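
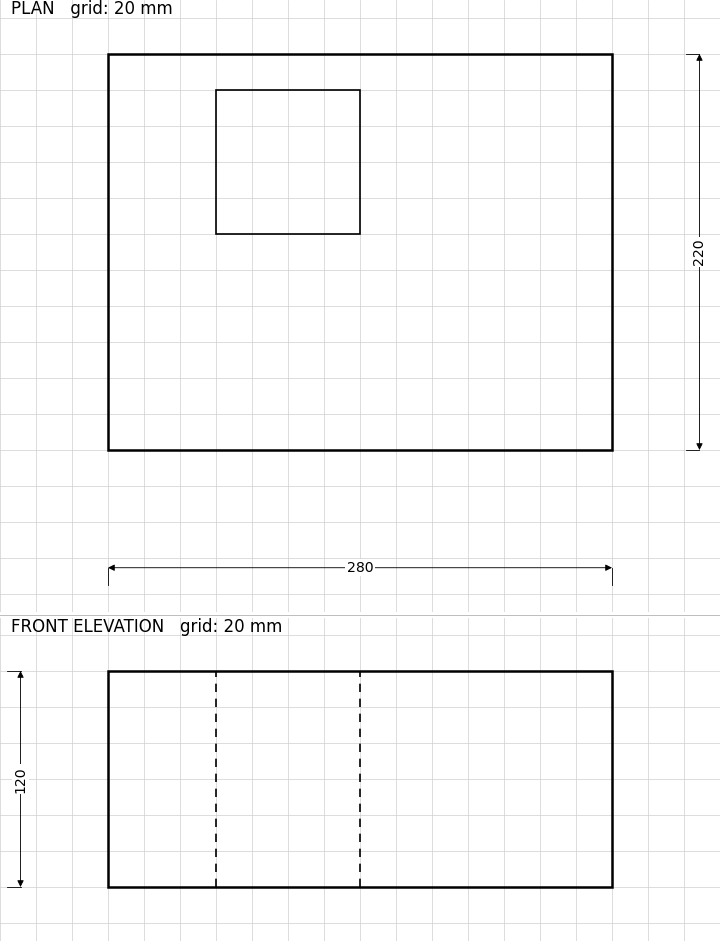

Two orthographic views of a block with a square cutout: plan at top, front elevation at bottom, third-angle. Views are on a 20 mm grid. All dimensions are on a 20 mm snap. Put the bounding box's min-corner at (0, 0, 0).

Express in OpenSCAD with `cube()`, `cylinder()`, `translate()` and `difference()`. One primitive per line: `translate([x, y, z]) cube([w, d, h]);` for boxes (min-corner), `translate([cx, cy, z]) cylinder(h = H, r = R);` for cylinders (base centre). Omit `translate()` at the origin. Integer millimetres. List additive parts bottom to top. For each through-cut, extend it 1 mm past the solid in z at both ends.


difference() {
  cube([280, 220, 120]);
  translate([60, 120, -1]) cube([80, 80, 122]);
}


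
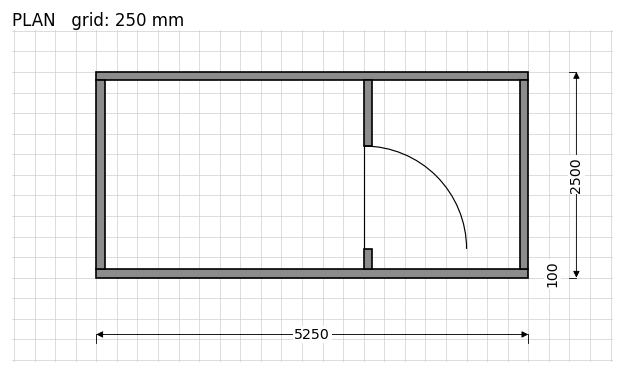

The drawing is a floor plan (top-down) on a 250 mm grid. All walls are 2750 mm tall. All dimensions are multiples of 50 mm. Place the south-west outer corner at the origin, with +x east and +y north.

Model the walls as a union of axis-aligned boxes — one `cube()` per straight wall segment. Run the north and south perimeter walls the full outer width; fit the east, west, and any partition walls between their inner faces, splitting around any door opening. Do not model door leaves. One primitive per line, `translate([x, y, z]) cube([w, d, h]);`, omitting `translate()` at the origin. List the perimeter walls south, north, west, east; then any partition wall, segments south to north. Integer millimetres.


cube([5250, 100, 2750]);
translate([0, 2400, 0]) cube([5250, 100, 2750]);
translate([0, 100, 0]) cube([100, 2300, 2750]);
translate([5150, 100, 0]) cube([100, 2300, 2750]);
translate([3250, 100, 0]) cube([100, 250, 2750]);
translate([3250, 1600, 0]) cube([100, 800, 2750]);


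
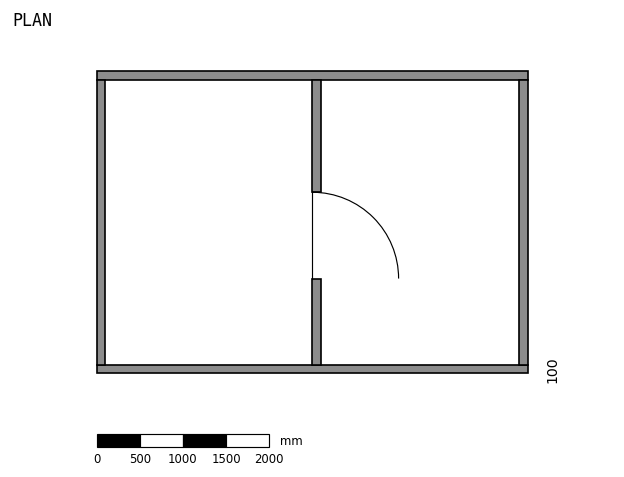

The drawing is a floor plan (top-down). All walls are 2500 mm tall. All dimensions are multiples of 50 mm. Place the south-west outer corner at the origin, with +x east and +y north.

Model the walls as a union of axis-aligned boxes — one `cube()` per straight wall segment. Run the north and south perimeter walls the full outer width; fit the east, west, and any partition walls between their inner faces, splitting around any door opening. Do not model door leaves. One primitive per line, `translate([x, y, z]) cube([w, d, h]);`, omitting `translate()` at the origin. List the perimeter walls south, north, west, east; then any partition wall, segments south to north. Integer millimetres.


cube([5000, 100, 2500]);
translate([0, 3400, 0]) cube([5000, 100, 2500]);
translate([0, 100, 0]) cube([100, 3300, 2500]);
translate([4900, 100, 0]) cube([100, 3300, 2500]);
translate([2500, 100, 0]) cube([100, 1000, 2500]);
translate([2500, 2100, 0]) cube([100, 1300, 2500]);


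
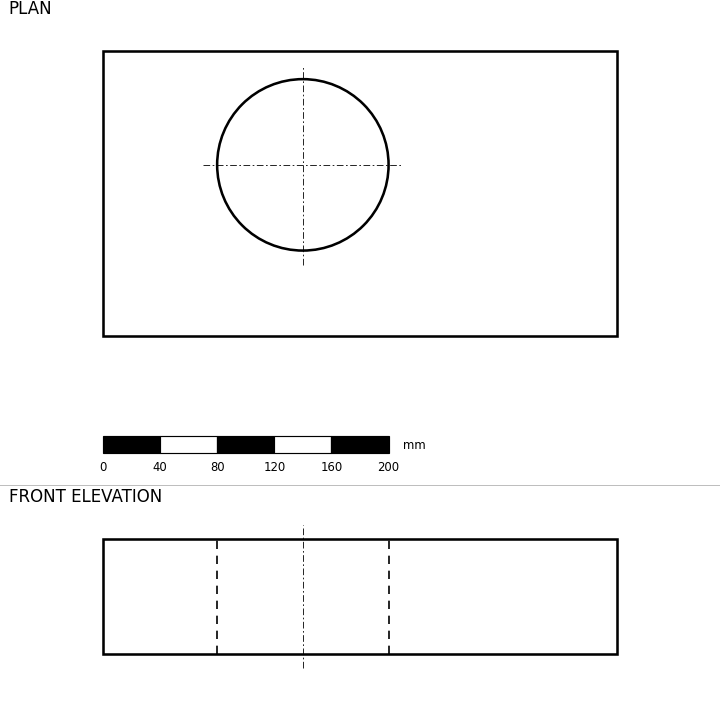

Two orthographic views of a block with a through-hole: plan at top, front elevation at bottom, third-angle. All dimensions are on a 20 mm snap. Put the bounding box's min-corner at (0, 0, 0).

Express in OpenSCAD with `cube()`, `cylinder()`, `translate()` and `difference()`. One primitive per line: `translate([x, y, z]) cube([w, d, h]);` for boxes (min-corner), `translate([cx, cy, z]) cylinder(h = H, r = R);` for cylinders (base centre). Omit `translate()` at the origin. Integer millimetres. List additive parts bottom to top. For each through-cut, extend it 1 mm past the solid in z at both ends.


difference() {
  cube([360, 200, 80]);
  translate([140, 120, -1]) cylinder(h = 82, r = 60);
}


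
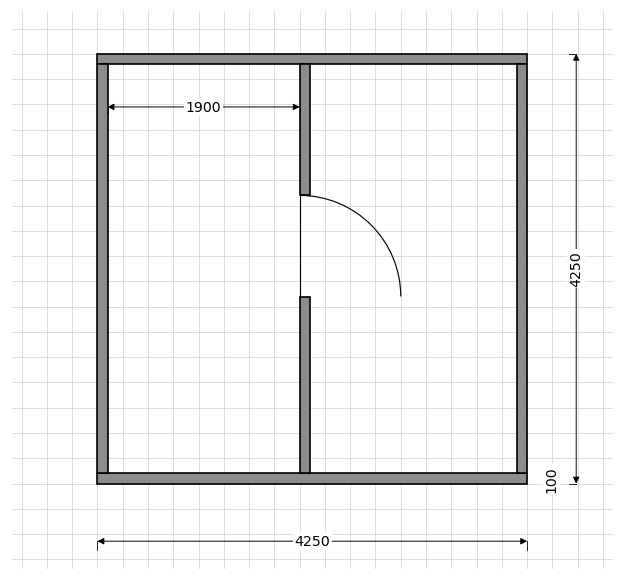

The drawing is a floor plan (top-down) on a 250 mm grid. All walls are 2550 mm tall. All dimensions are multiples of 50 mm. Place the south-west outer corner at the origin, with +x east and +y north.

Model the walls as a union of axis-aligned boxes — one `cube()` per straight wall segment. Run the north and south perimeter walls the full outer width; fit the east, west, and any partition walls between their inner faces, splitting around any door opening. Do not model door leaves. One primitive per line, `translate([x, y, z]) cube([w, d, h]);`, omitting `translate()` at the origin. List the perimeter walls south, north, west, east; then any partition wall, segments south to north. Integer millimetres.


cube([4250, 100, 2550]);
translate([0, 4150, 0]) cube([4250, 100, 2550]);
translate([0, 100, 0]) cube([100, 4050, 2550]);
translate([4150, 100, 0]) cube([100, 4050, 2550]);
translate([2000, 100, 0]) cube([100, 1750, 2550]);
translate([2000, 2850, 0]) cube([100, 1300, 2550]);


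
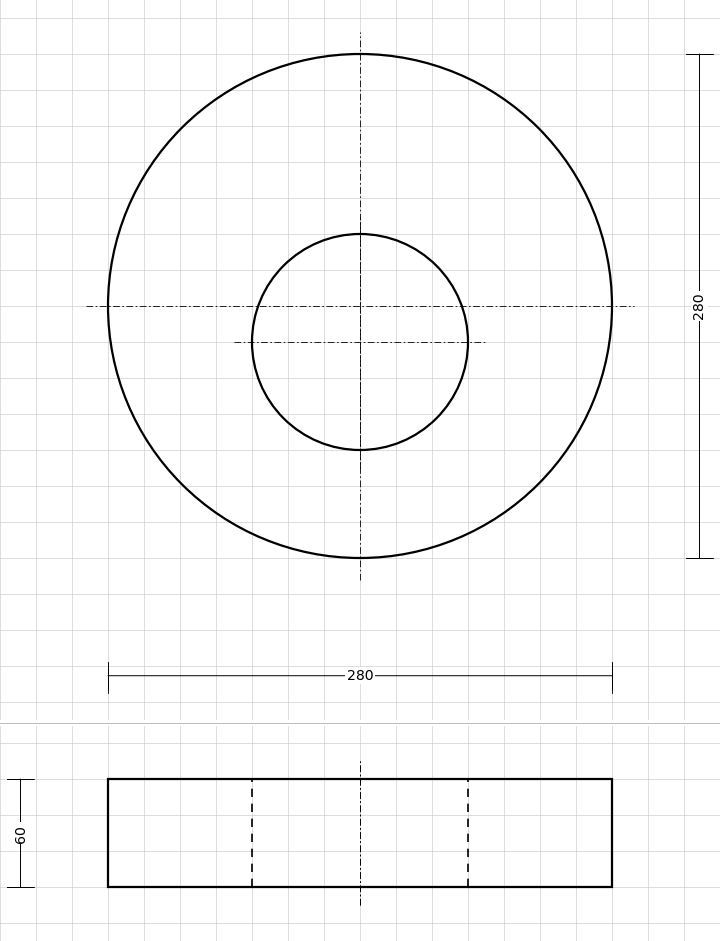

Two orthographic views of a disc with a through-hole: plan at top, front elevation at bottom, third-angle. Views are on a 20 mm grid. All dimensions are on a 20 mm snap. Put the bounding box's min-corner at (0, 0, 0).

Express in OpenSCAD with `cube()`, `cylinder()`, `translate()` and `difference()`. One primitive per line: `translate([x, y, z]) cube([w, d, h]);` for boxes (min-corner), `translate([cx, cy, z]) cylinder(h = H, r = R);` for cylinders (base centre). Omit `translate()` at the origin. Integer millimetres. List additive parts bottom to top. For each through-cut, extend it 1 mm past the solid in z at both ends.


difference() {
  translate([140, 140, 0]) cylinder(h = 60, r = 140);
  translate([140, 120, -1]) cylinder(h = 62, r = 60);
}


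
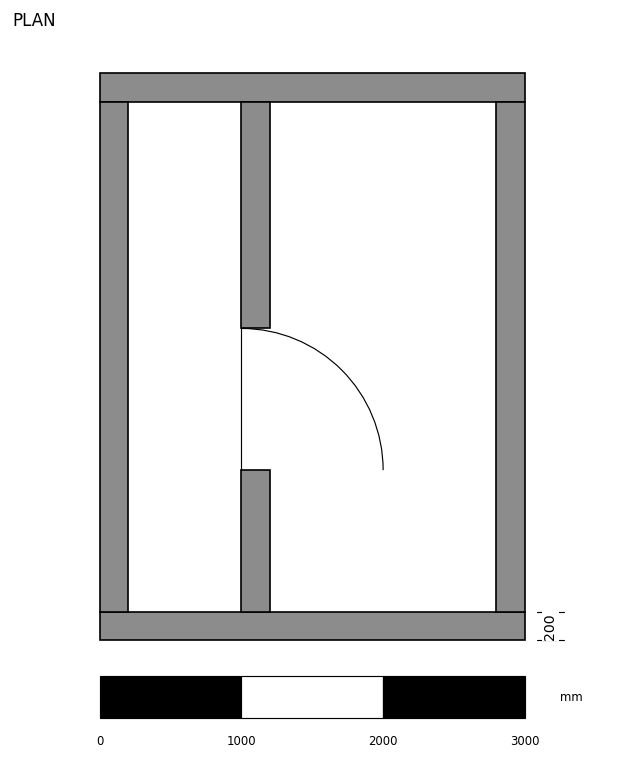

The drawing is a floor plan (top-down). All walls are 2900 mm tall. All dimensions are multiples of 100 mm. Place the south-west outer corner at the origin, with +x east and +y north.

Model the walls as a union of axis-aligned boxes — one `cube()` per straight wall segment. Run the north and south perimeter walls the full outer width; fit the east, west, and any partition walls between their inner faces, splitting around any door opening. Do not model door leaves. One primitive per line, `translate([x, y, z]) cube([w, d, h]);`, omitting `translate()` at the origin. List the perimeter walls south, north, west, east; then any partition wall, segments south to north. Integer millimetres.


cube([3000, 200, 2900]);
translate([0, 3800, 0]) cube([3000, 200, 2900]);
translate([0, 200, 0]) cube([200, 3600, 2900]);
translate([2800, 200, 0]) cube([200, 3600, 2900]);
translate([1000, 200, 0]) cube([200, 1000, 2900]);
translate([1000, 2200, 0]) cube([200, 1600, 2900]);


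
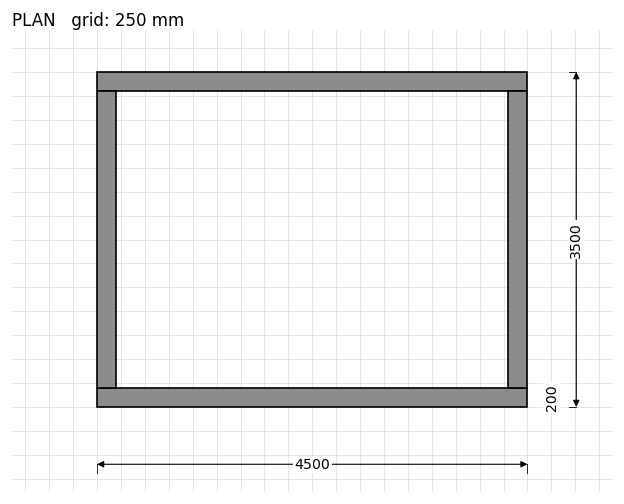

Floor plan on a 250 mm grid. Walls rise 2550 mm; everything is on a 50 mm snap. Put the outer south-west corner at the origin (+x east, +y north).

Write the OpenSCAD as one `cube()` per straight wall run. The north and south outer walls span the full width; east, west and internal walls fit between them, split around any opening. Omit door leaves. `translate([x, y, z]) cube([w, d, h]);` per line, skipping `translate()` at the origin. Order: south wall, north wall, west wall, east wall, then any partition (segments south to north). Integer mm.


cube([4500, 200, 2550]);
translate([0, 3300, 0]) cube([4500, 200, 2550]);
translate([0, 200, 0]) cube([200, 3100, 2550]);
translate([4300, 200, 0]) cube([200, 3100, 2550]);


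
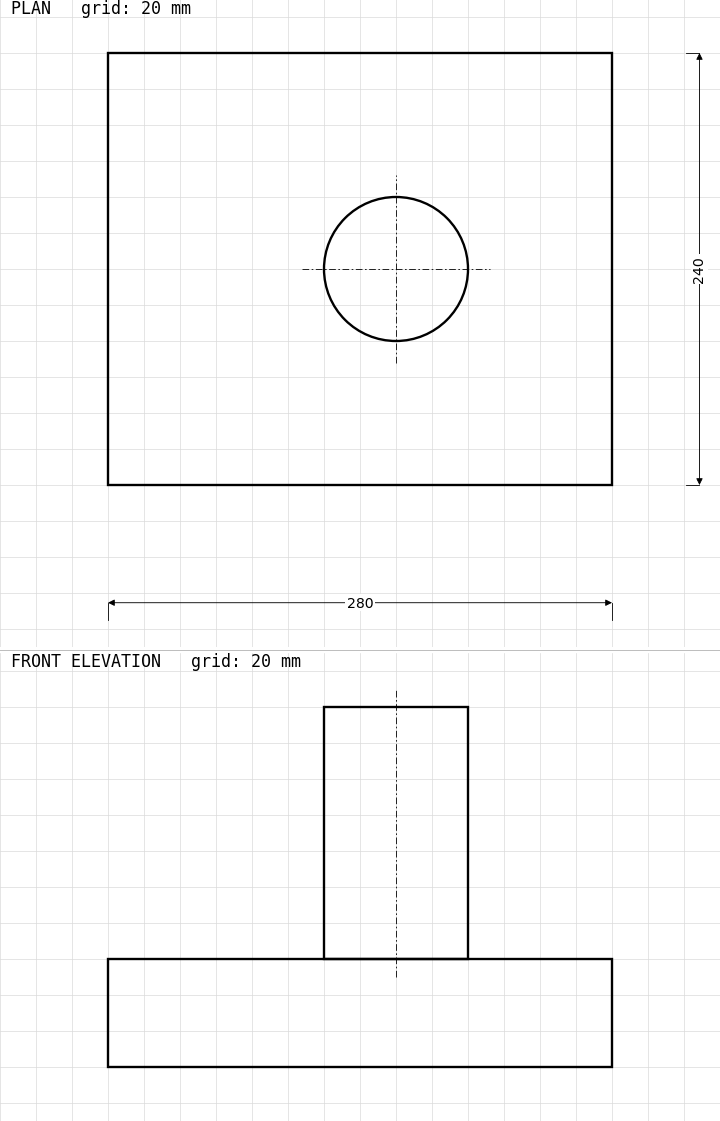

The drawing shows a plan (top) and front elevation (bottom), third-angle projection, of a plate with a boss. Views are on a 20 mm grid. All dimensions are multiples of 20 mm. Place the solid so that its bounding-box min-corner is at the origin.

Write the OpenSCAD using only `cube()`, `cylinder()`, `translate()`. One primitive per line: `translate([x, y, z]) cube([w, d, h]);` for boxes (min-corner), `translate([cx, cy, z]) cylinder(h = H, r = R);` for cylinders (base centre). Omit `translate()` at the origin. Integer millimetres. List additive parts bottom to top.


cube([280, 240, 60]);
translate([160, 120, 60]) cylinder(h = 140, r = 40);


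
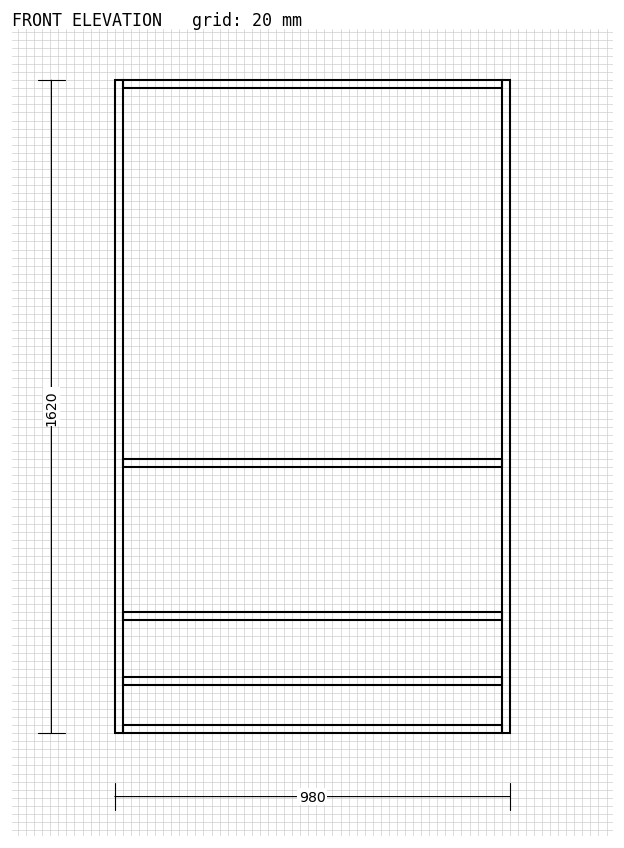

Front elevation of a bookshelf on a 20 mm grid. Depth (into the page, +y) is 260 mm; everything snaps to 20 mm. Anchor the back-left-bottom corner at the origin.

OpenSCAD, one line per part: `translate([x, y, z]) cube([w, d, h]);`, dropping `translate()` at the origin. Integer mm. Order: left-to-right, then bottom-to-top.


cube([20, 260, 1620]);
translate([20, 0, 0]) cube([940, 260, 20]);
translate([20, 0, 120]) cube([940, 260, 20]);
translate([20, 0, 280]) cube([940, 260, 20]);
translate([20, 0, 660]) cube([940, 260, 20]);
translate([20, 0, 1600]) cube([940, 260, 20]);
translate([960, 0, 0]) cube([20, 260, 1620]);


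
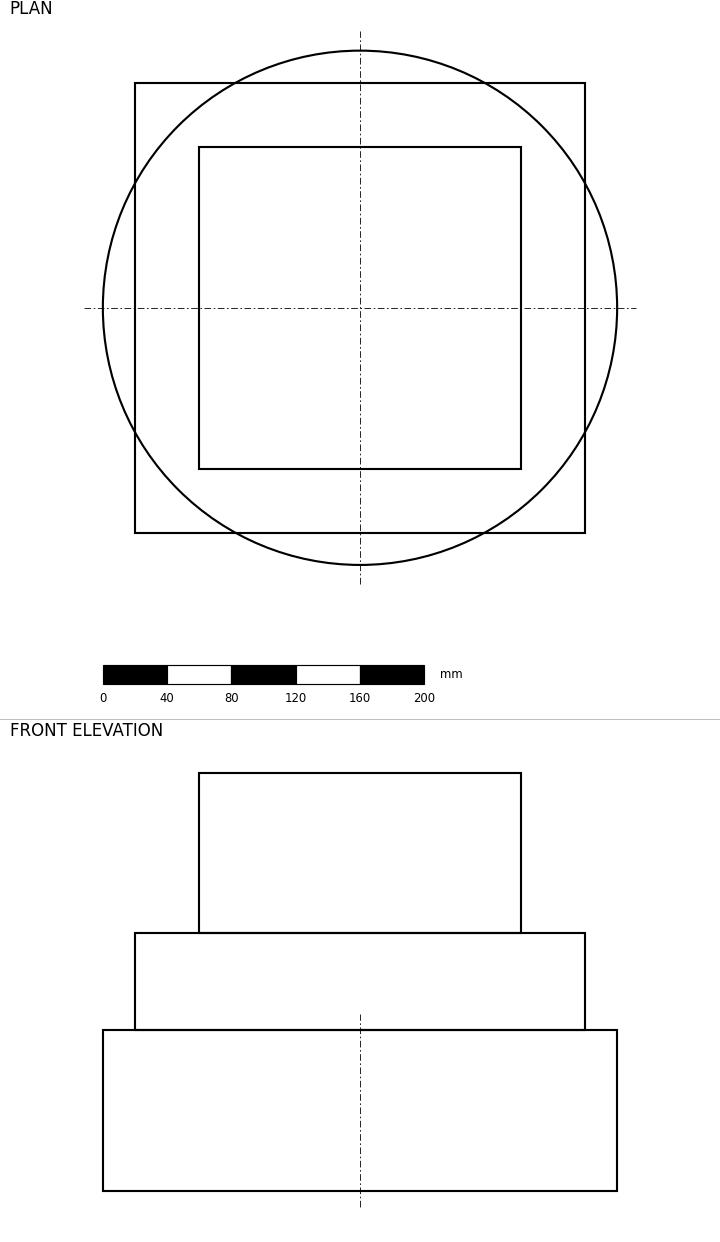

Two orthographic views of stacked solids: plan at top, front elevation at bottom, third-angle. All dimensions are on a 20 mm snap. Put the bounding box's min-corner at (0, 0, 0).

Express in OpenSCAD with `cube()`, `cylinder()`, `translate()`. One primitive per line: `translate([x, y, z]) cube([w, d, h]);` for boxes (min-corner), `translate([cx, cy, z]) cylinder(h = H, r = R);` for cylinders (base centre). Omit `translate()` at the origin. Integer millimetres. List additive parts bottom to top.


translate([160, 160, 0]) cylinder(h = 100, r = 160);
translate([20, 20, 100]) cube([280, 280, 60]);
translate([60, 60, 160]) cube([200, 200, 100]);


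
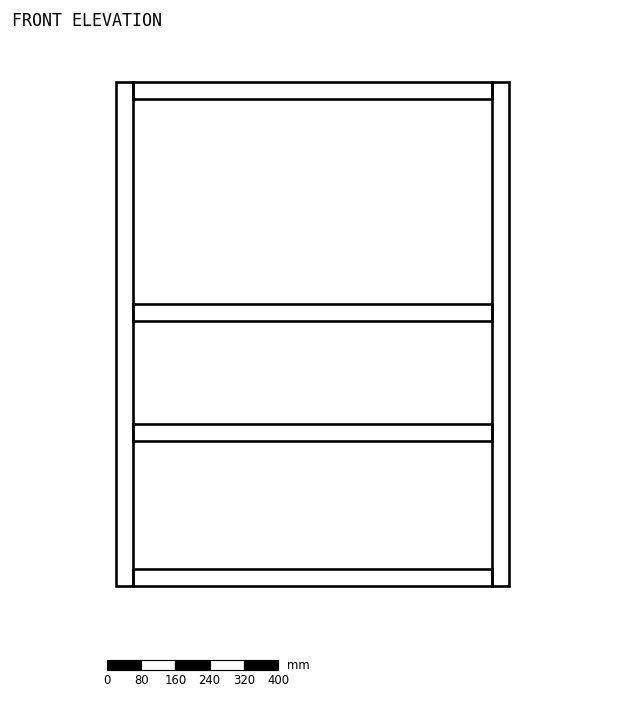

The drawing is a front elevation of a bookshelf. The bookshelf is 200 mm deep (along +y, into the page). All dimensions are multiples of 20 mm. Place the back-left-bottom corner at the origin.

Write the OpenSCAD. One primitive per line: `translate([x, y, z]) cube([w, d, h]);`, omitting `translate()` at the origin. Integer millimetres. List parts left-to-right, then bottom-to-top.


cube([40, 200, 1180]);
translate([40, 0, 0]) cube([840, 200, 40]);
translate([40, 0, 340]) cube([840, 200, 40]);
translate([40, 0, 620]) cube([840, 200, 40]);
translate([40, 0, 1140]) cube([840, 200, 40]);
translate([880, 0, 0]) cube([40, 200, 1180]);


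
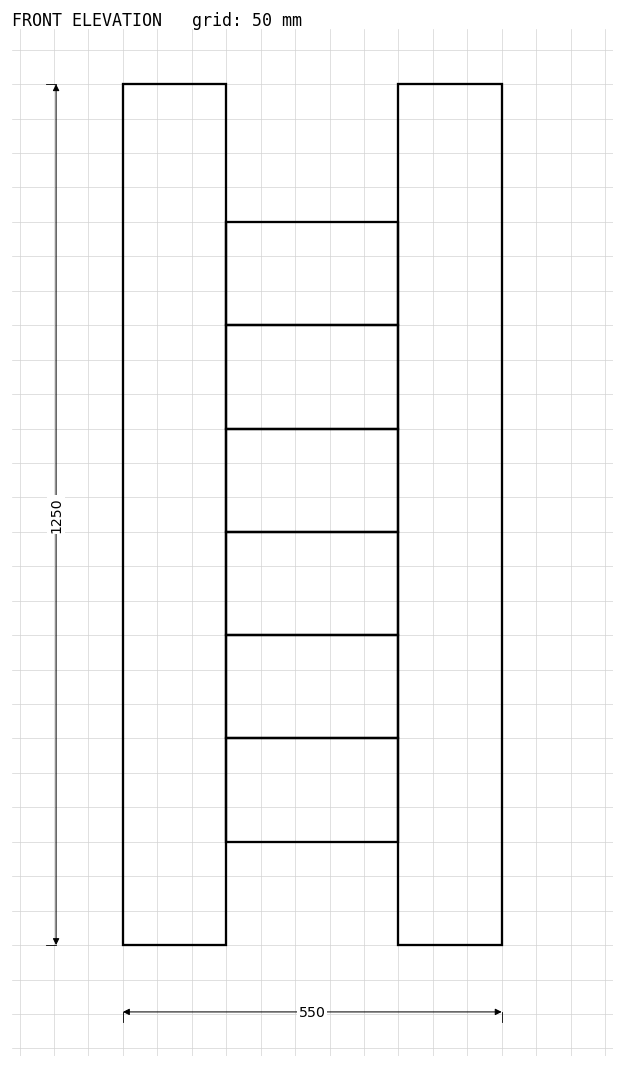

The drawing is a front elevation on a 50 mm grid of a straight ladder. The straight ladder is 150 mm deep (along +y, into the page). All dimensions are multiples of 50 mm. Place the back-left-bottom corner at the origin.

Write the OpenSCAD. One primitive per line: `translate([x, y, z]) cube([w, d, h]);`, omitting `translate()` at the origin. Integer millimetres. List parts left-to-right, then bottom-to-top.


cube([150, 150, 1250]);
translate([150, 0, 150]) cube([250, 150, 150]);
translate([150, 0, 300]) cube([250, 150, 150]);
translate([150, 0, 450]) cube([250, 150, 150]);
translate([150, 0, 600]) cube([250, 150, 150]);
translate([150, 0, 750]) cube([250, 150, 150]);
translate([150, 0, 900]) cube([250, 150, 150]);
translate([400, 0, 0]) cube([150, 150, 1250]);


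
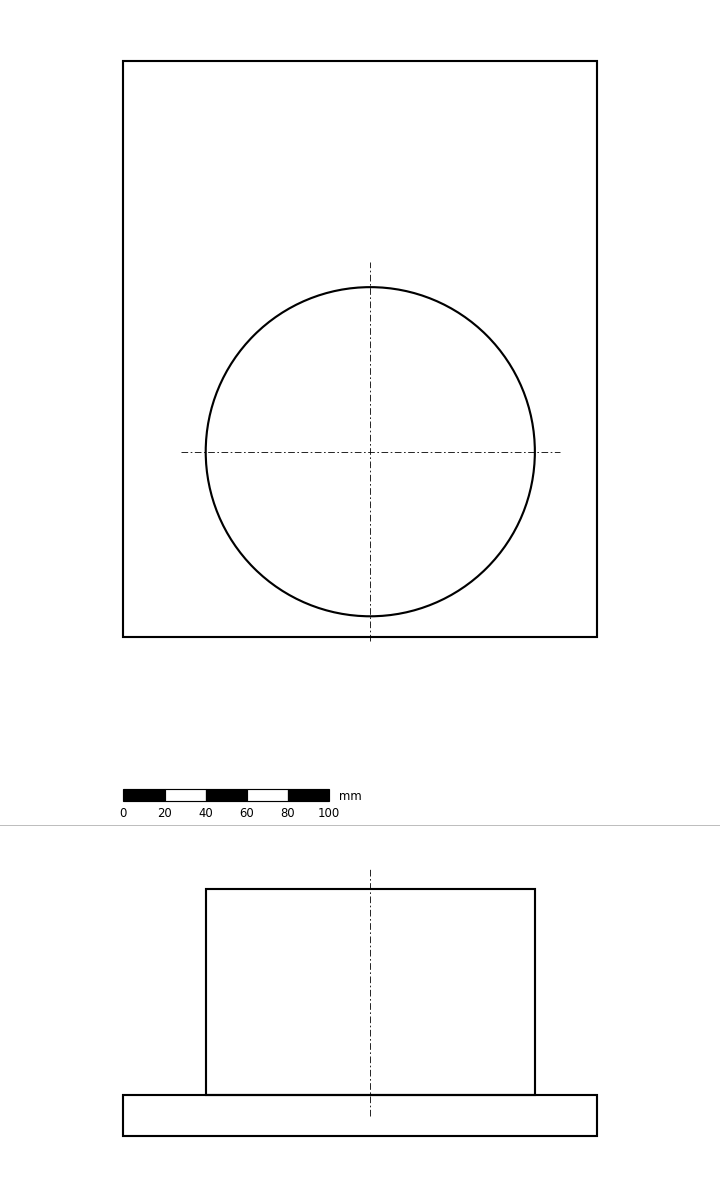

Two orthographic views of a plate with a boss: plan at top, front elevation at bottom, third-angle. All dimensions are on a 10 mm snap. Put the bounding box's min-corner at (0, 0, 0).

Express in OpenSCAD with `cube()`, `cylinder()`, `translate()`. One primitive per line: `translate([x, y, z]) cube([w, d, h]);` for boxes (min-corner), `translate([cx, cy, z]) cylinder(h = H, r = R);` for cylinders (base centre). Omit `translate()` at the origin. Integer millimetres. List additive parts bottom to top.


cube([230, 280, 20]);
translate([120, 90, 20]) cylinder(h = 100, r = 80);


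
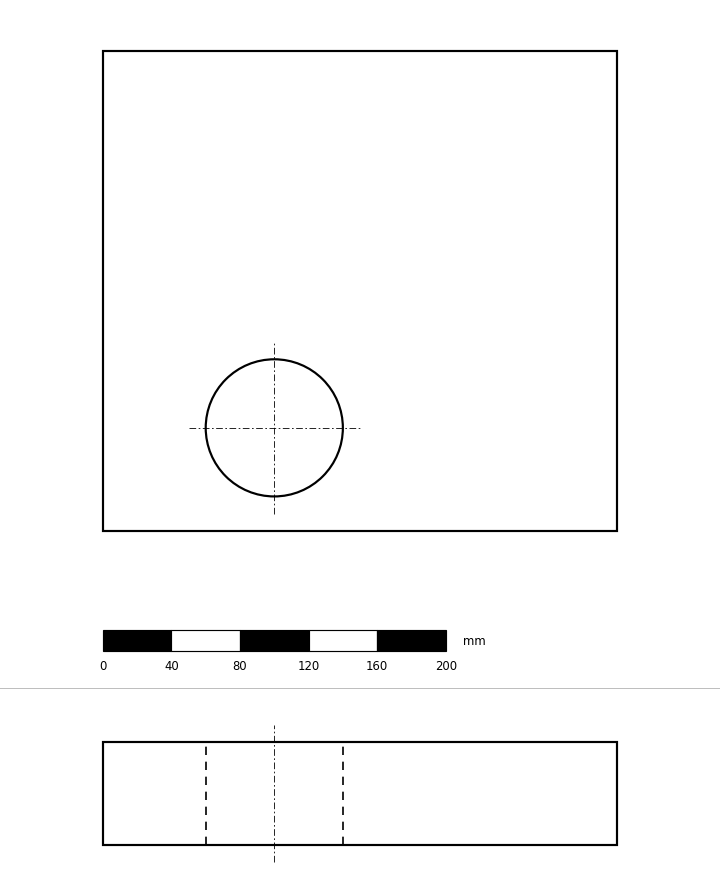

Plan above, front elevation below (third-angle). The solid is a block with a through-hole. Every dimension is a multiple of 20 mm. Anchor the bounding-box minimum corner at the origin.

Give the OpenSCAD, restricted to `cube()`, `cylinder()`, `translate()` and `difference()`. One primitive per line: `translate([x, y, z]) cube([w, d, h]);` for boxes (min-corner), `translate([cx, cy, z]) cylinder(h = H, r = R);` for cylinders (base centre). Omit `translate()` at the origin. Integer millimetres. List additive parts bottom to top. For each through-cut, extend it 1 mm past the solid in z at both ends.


difference() {
  cube([300, 280, 60]);
  translate([100, 60, -1]) cylinder(h = 62, r = 40);
}


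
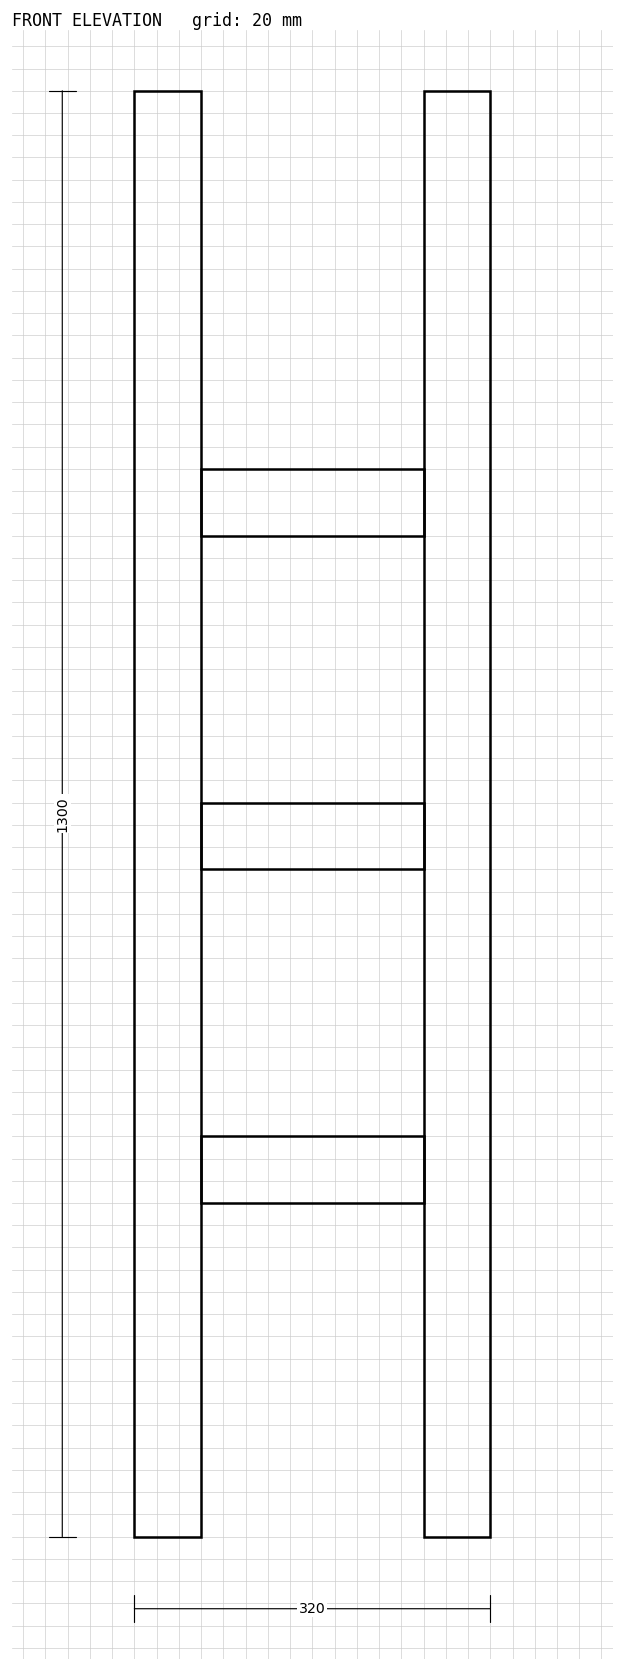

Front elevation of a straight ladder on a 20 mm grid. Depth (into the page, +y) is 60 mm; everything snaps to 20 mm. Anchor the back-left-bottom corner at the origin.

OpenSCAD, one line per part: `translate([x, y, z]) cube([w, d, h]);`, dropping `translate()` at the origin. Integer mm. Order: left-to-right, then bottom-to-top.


cube([60, 60, 1300]);
translate([60, 0, 300]) cube([200, 60, 60]);
translate([60, 0, 600]) cube([200, 60, 60]);
translate([60, 0, 900]) cube([200, 60, 60]);
translate([260, 0, 0]) cube([60, 60, 1300]);


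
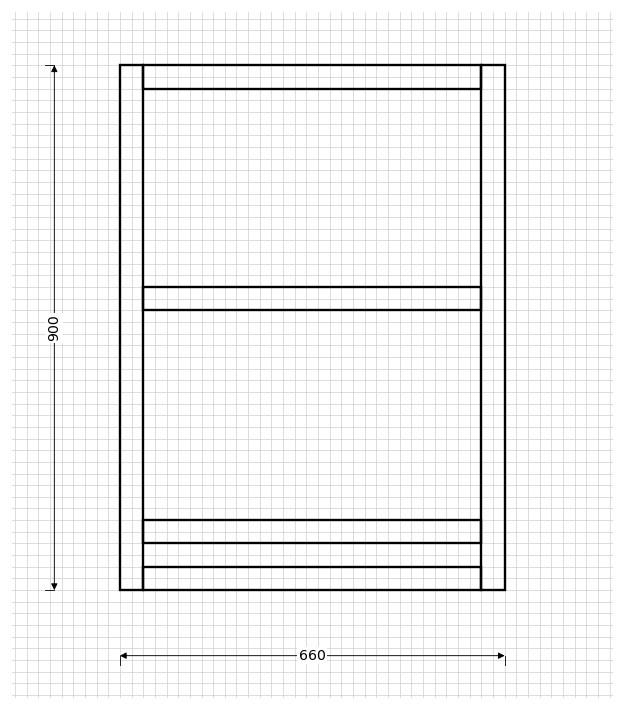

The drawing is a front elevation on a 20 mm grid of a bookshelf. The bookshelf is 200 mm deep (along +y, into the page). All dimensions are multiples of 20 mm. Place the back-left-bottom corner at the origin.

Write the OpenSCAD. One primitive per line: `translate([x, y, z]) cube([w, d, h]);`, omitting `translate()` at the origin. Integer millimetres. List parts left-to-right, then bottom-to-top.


cube([40, 200, 900]);
translate([40, 0, 0]) cube([580, 200, 40]);
translate([40, 0, 80]) cube([580, 200, 40]);
translate([40, 0, 480]) cube([580, 200, 40]);
translate([40, 0, 860]) cube([580, 200, 40]);
translate([620, 0, 0]) cube([40, 200, 900]);


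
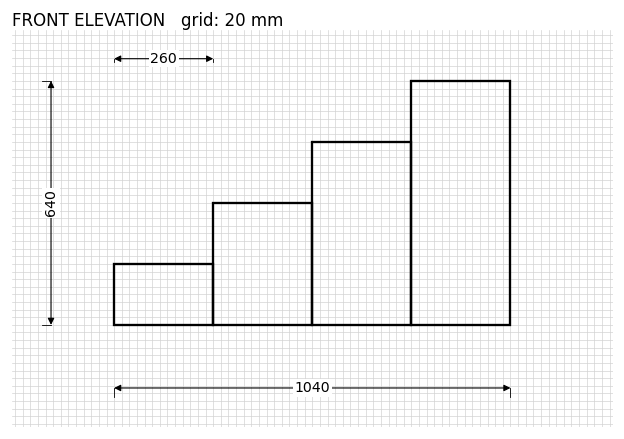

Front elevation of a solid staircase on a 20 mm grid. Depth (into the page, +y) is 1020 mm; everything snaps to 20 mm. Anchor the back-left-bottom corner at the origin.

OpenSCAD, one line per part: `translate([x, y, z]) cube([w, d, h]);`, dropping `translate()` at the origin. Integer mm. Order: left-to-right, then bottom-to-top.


cube([260, 1020, 160]);
translate([260, 0, 0]) cube([260, 1020, 320]);
translate([520, 0, 0]) cube([260, 1020, 480]);
translate([780, 0, 0]) cube([260, 1020, 640]);


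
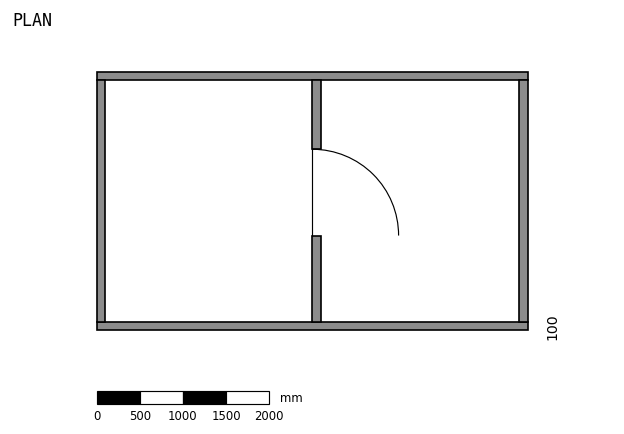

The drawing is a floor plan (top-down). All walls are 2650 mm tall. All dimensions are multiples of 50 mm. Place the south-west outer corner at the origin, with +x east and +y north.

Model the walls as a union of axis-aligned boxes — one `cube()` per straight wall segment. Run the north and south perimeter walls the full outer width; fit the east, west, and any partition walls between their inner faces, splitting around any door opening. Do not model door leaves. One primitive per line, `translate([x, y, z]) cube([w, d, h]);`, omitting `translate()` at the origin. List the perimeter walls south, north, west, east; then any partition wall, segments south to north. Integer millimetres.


cube([5000, 100, 2650]);
translate([0, 2900, 0]) cube([5000, 100, 2650]);
translate([0, 100, 0]) cube([100, 2800, 2650]);
translate([4900, 100, 0]) cube([100, 2800, 2650]);
translate([2500, 100, 0]) cube([100, 1000, 2650]);
translate([2500, 2100, 0]) cube([100, 800, 2650]);


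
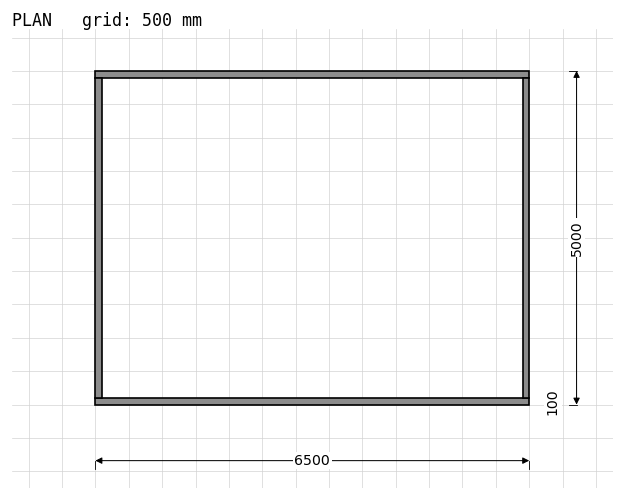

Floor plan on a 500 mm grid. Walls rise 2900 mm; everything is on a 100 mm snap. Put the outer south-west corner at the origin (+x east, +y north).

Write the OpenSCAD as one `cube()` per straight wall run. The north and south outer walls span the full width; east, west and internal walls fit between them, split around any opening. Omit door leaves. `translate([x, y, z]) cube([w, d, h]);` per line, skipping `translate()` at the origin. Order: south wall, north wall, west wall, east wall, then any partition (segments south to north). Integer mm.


cube([6500, 100, 2900]);
translate([0, 4900, 0]) cube([6500, 100, 2900]);
translate([0, 100, 0]) cube([100, 4800, 2900]);
translate([6400, 100, 0]) cube([100, 4800, 2900]);


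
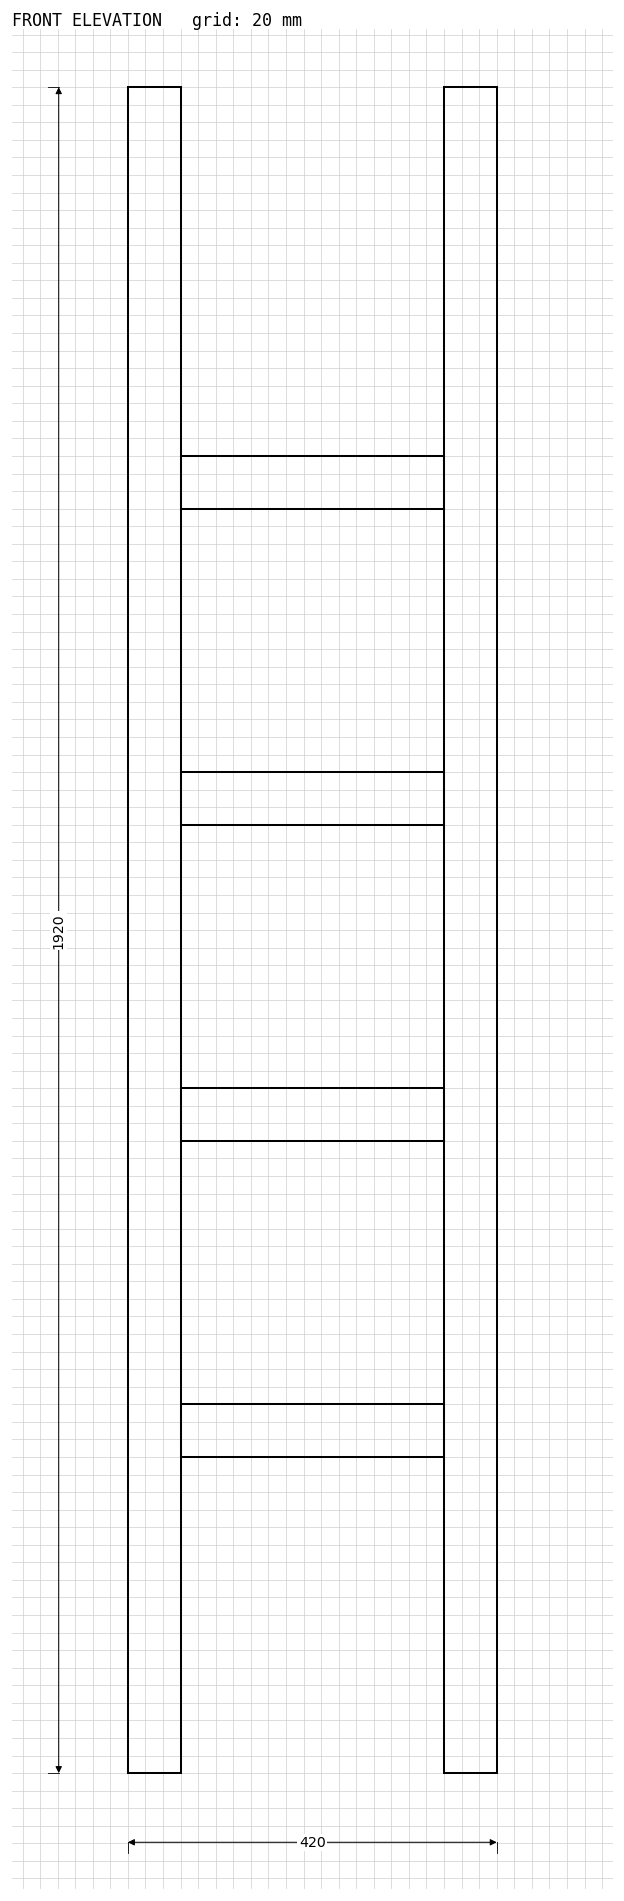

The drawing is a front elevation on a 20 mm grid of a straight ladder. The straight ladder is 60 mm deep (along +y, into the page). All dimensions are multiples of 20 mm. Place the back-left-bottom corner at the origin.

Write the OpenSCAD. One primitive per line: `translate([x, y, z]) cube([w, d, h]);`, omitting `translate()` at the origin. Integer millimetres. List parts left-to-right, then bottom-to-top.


cube([60, 60, 1920]);
translate([60, 0, 360]) cube([300, 60, 60]);
translate([60, 0, 720]) cube([300, 60, 60]);
translate([60, 0, 1080]) cube([300, 60, 60]);
translate([60, 0, 1440]) cube([300, 60, 60]);
translate([360, 0, 0]) cube([60, 60, 1920]);


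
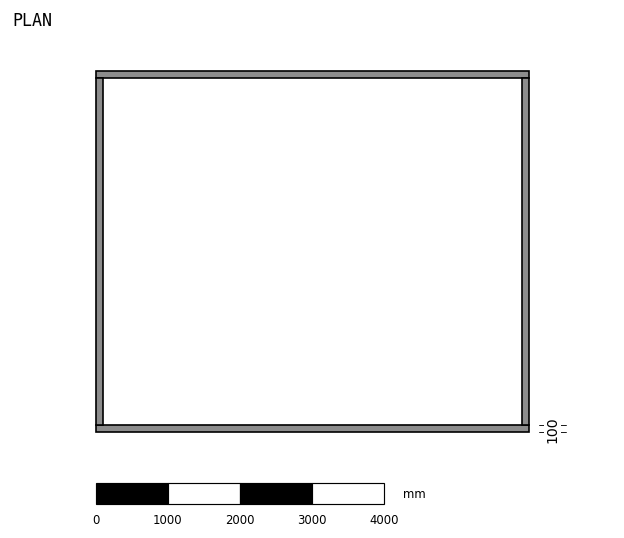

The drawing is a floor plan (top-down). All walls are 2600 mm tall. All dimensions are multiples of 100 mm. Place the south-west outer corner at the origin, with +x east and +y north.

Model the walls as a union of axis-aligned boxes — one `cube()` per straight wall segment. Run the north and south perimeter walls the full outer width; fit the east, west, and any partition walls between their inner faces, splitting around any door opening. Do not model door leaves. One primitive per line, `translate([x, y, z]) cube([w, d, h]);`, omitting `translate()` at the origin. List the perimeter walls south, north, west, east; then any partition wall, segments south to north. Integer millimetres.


cube([6000, 100, 2600]);
translate([0, 4900, 0]) cube([6000, 100, 2600]);
translate([0, 100, 0]) cube([100, 4800, 2600]);
translate([5900, 100, 0]) cube([100, 4800, 2600]);


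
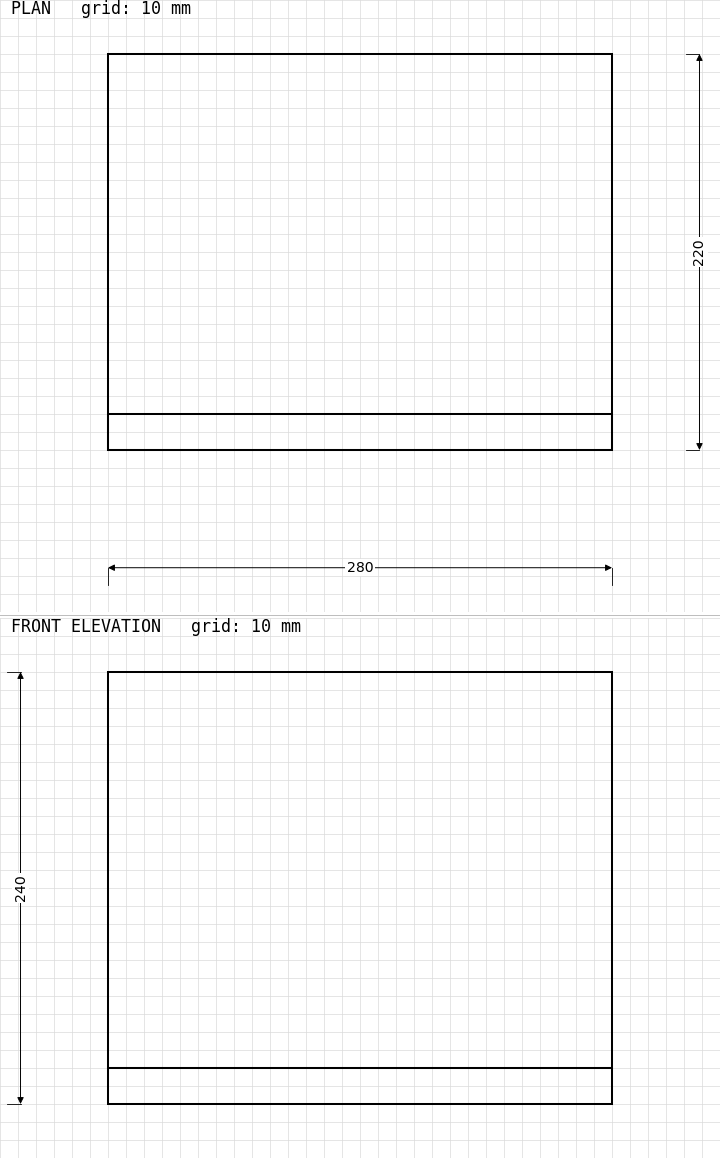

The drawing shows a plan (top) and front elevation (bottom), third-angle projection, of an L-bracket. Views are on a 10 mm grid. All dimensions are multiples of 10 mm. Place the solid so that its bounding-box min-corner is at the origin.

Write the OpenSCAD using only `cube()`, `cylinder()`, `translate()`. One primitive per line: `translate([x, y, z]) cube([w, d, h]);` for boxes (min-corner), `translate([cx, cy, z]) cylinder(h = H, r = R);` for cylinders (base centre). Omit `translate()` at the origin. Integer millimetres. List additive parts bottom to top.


cube([280, 220, 20]);
translate([0, 0, 20]) cube([280, 20, 220]);


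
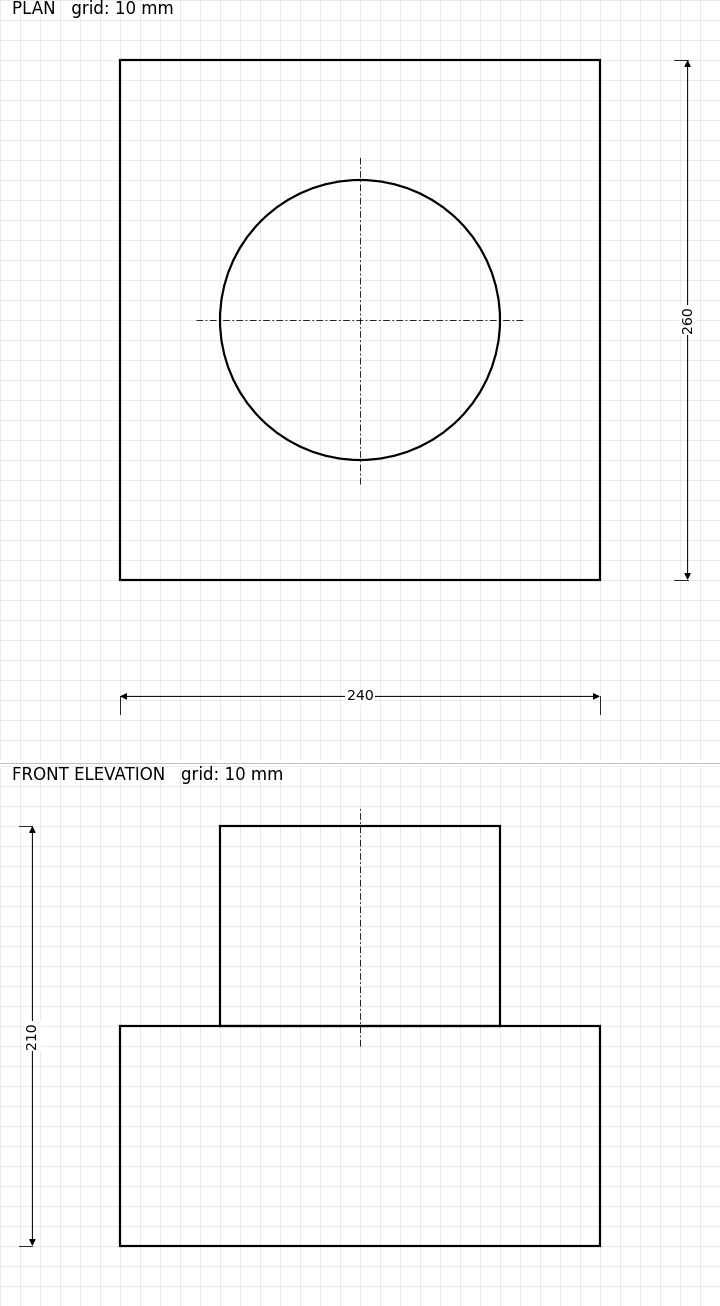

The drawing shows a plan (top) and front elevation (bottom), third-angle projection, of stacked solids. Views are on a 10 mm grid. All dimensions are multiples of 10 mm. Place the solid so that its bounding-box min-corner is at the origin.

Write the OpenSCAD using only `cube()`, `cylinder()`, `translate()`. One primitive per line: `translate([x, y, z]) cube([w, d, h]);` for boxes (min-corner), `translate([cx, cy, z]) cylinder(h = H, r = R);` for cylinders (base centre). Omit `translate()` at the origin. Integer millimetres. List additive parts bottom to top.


cube([240, 260, 110]);
translate([120, 130, 110]) cylinder(h = 100, r = 70);


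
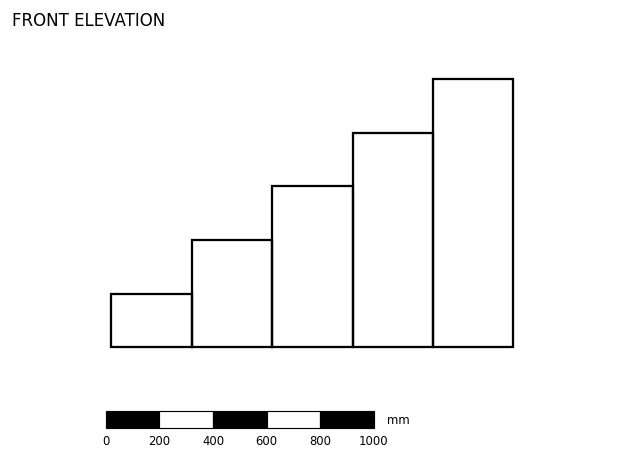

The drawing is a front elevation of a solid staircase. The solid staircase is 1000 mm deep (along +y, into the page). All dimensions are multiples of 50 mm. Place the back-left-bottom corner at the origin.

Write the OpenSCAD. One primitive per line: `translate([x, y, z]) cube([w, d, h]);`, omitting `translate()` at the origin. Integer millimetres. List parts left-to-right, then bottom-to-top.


cube([300, 1000, 200]);
translate([300, 0, 0]) cube([300, 1000, 400]);
translate([600, 0, 0]) cube([300, 1000, 600]);
translate([900, 0, 0]) cube([300, 1000, 800]);
translate([1200, 0, 0]) cube([300, 1000, 1000]);


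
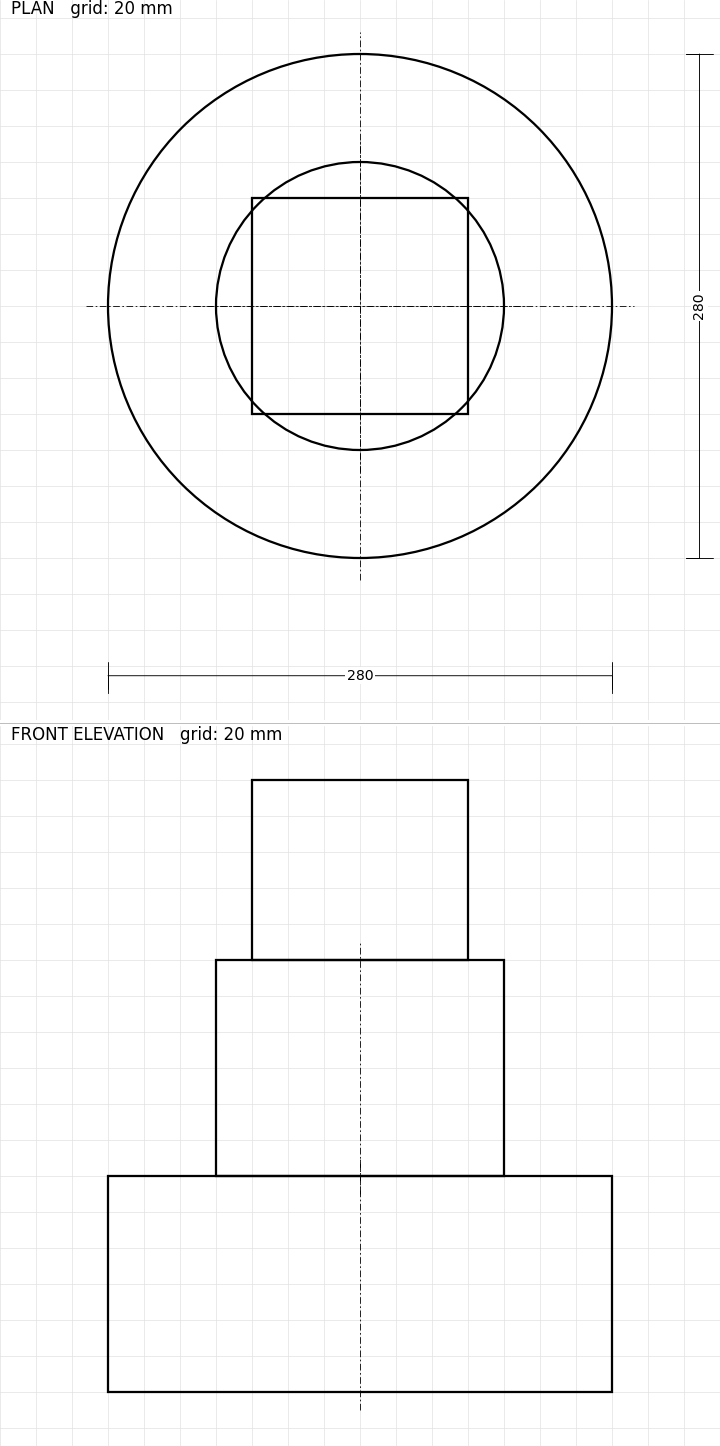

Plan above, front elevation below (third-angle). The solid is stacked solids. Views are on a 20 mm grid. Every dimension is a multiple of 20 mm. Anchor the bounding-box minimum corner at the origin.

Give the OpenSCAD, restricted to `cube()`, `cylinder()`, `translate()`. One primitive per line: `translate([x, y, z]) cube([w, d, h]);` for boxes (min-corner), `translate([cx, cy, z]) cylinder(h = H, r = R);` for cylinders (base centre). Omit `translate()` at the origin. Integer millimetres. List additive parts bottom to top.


translate([140, 140, 0]) cylinder(h = 120, r = 140);
translate([140, 140, 120]) cylinder(h = 120, r = 80);
translate([80, 80, 240]) cube([120, 120, 100]);


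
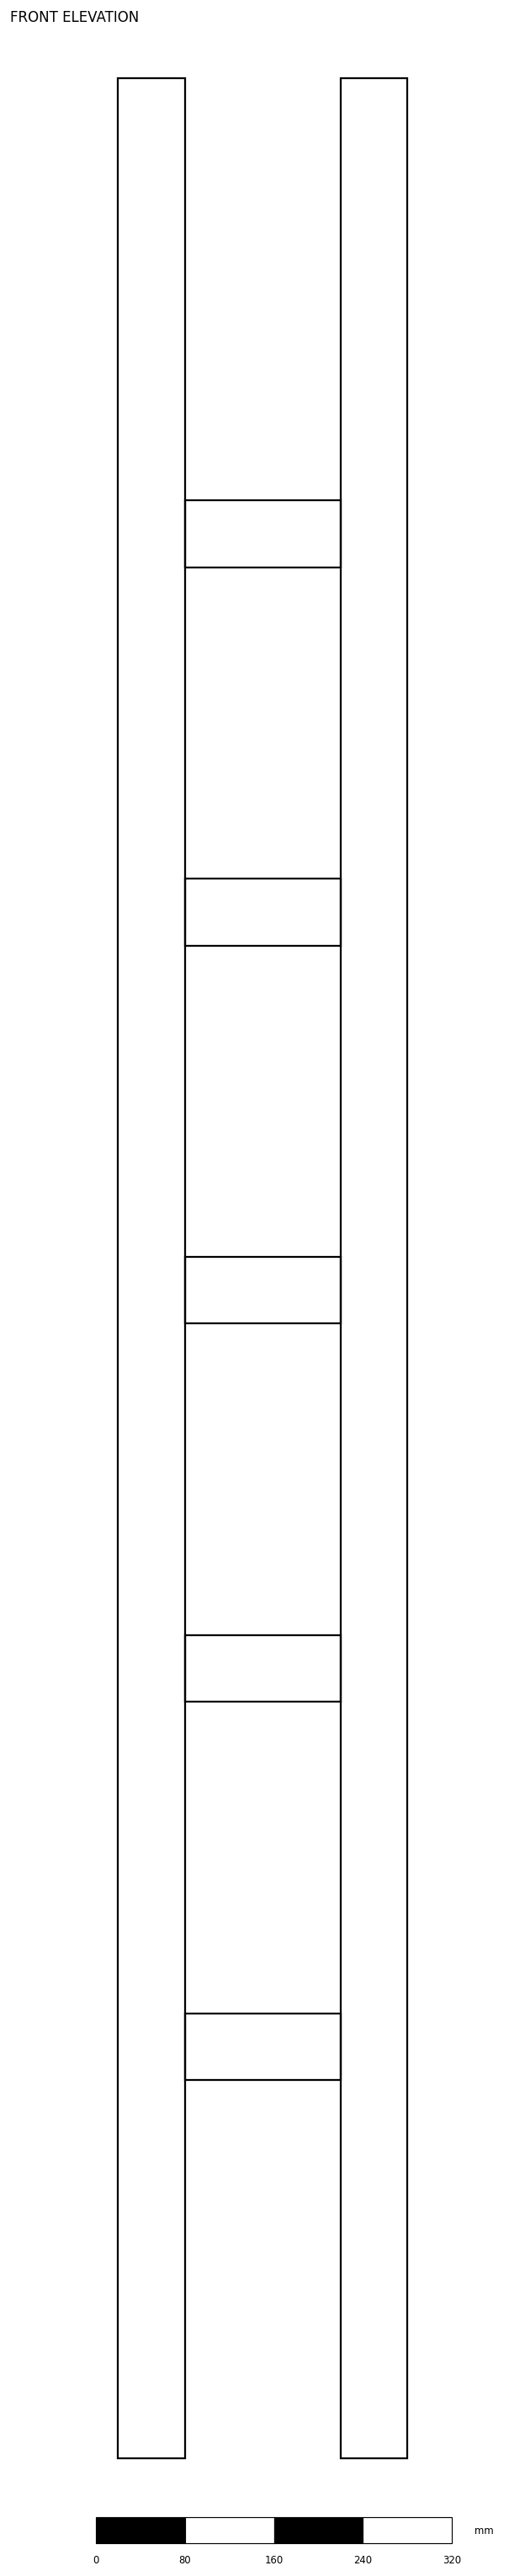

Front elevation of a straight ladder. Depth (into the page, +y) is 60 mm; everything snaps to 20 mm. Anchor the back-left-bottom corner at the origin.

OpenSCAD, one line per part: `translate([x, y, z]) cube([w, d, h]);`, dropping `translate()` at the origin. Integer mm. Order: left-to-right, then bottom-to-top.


cube([60, 60, 2140]);
translate([60, 0, 340]) cube([140, 60, 60]);
translate([60, 0, 680]) cube([140, 60, 60]);
translate([60, 0, 1020]) cube([140, 60, 60]);
translate([60, 0, 1360]) cube([140, 60, 60]);
translate([60, 0, 1700]) cube([140, 60, 60]);
translate([200, 0, 0]) cube([60, 60, 2140]);


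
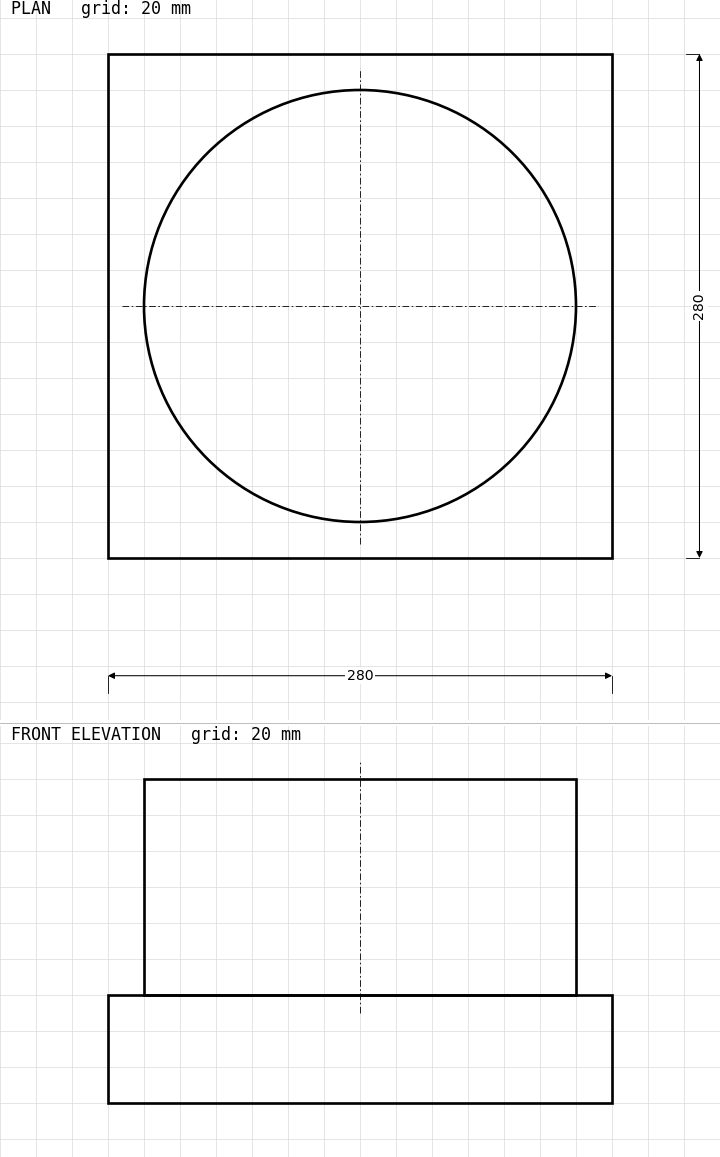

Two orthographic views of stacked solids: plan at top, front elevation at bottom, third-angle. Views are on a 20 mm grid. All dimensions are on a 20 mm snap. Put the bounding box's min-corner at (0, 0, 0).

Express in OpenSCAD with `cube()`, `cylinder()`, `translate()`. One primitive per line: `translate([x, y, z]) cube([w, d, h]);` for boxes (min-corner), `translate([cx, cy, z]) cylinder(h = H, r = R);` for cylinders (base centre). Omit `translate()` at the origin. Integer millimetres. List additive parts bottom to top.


cube([280, 280, 60]);
translate([140, 140, 60]) cylinder(h = 120, r = 120);


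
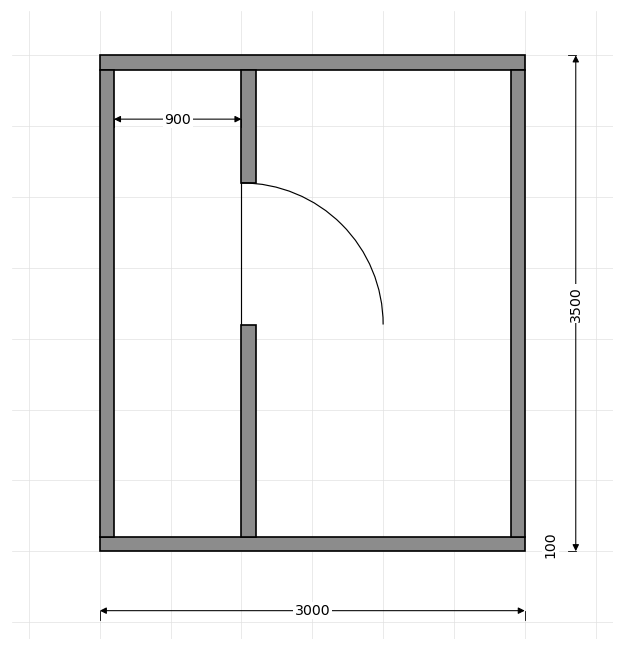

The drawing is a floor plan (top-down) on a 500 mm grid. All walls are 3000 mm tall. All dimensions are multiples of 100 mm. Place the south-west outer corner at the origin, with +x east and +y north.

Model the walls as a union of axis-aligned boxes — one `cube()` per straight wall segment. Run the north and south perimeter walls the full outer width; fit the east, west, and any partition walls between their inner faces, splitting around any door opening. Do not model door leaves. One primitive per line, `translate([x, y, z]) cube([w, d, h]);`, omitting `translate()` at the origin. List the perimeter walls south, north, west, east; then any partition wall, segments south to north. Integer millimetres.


cube([3000, 100, 3000]);
translate([0, 3400, 0]) cube([3000, 100, 3000]);
translate([0, 100, 0]) cube([100, 3300, 3000]);
translate([2900, 100, 0]) cube([100, 3300, 3000]);
translate([1000, 100, 0]) cube([100, 1500, 3000]);
translate([1000, 2600, 0]) cube([100, 800, 3000]);


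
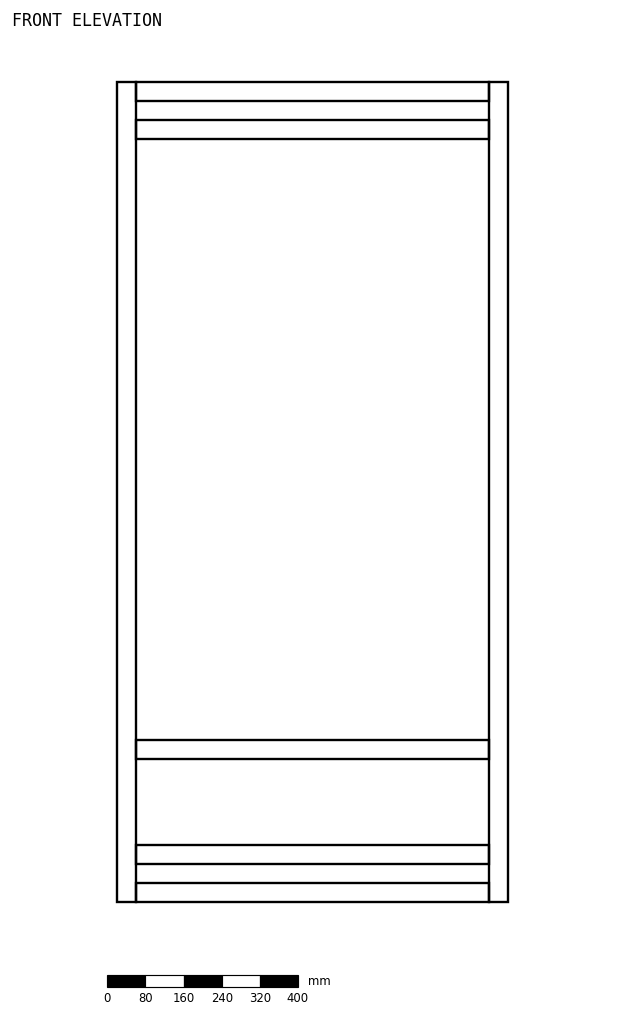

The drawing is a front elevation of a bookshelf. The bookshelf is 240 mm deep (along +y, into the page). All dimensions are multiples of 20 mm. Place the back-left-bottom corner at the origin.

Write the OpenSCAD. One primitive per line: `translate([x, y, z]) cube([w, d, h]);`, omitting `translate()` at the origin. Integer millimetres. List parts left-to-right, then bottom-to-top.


cube([40, 240, 1720]);
translate([40, 0, 0]) cube([740, 240, 40]);
translate([40, 0, 80]) cube([740, 240, 40]);
translate([40, 0, 300]) cube([740, 240, 40]);
translate([40, 0, 1600]) cube([740, 240, 40]);
translate([40, 0, 1680]) cube([740, 240, 40]);
translate([780, 0, 0]) cube([40, 240, 1720]);


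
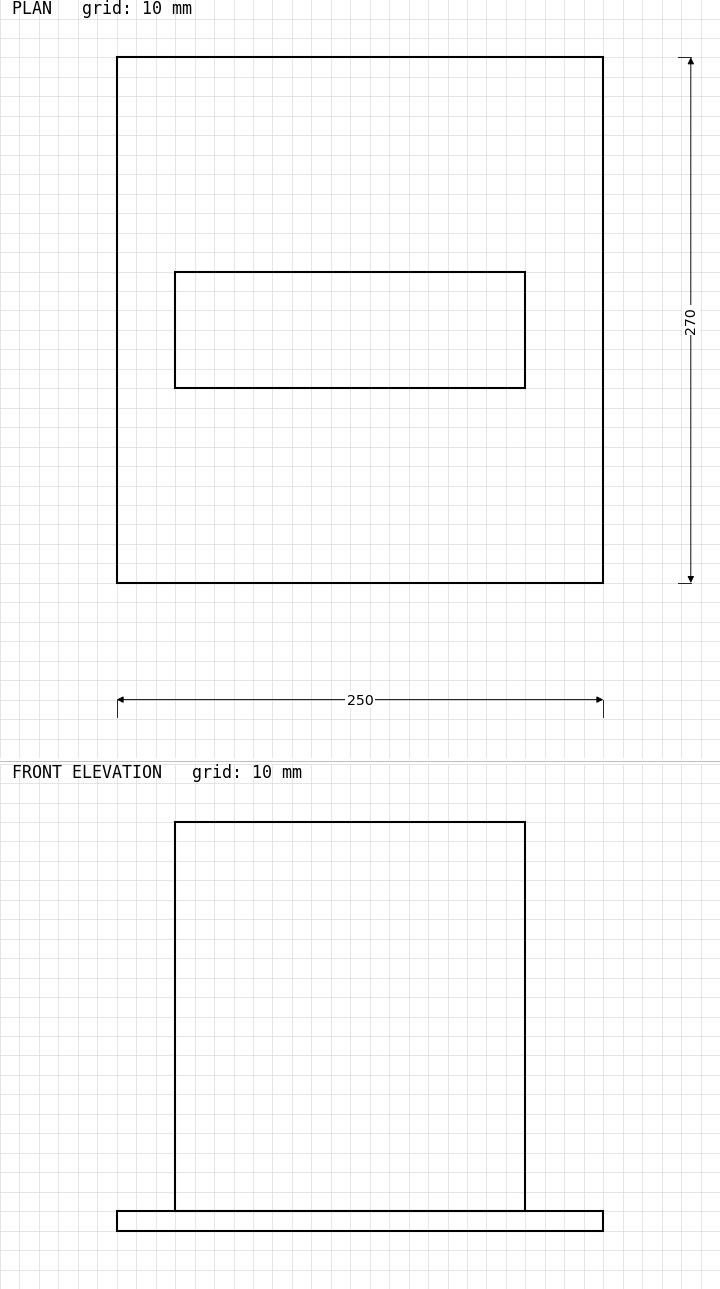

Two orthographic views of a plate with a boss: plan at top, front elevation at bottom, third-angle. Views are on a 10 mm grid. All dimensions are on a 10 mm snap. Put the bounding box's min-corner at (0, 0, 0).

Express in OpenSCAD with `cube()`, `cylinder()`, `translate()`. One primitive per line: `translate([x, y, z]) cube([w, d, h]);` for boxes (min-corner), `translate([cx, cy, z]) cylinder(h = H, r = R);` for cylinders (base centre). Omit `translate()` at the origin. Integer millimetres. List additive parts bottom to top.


cube([250, 270, 10]);
translate([30, 100, 10]) cube([180, 60, 200]);


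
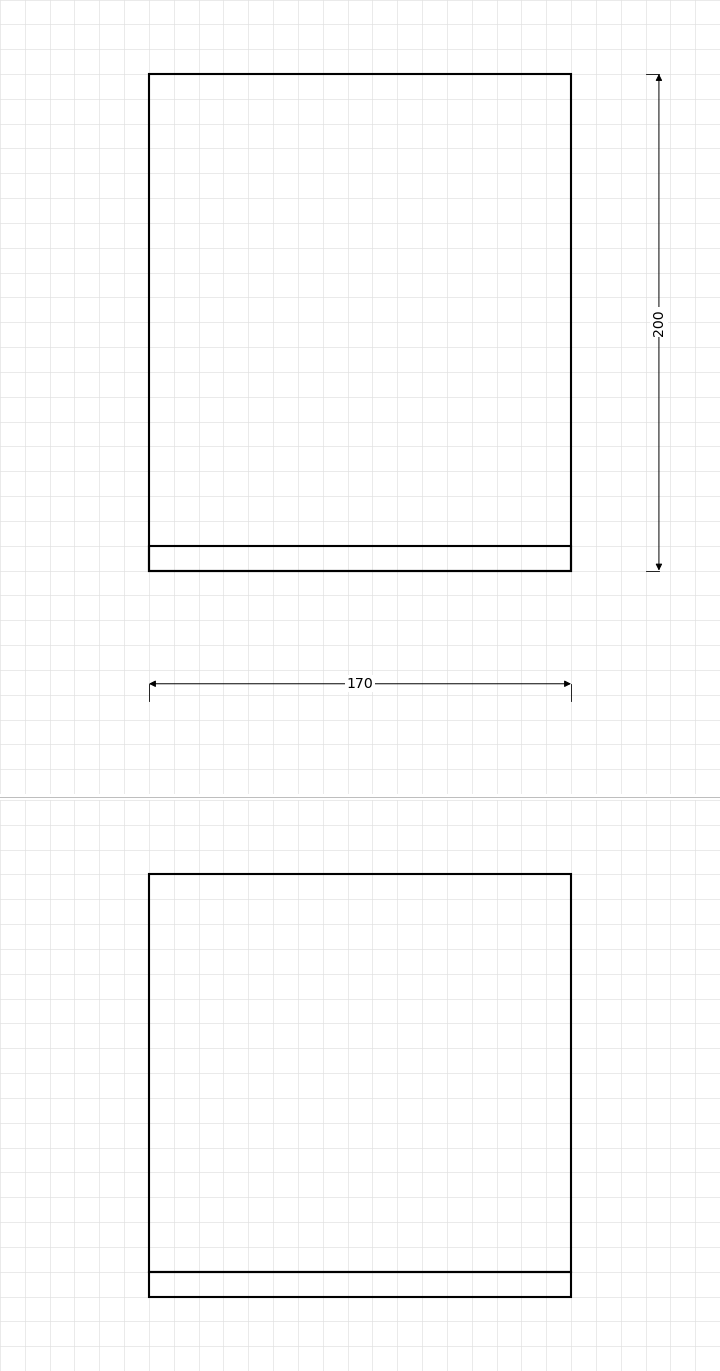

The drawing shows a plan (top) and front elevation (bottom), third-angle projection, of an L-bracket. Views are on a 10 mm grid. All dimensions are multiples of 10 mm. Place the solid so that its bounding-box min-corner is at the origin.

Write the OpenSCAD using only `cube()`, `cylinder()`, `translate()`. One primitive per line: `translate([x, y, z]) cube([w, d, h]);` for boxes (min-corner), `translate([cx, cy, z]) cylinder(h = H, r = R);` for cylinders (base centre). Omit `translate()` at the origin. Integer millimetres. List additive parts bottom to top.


cube([170, 200, 10]);
translate([0, 0, 10]) cube([170, 10, 160]);


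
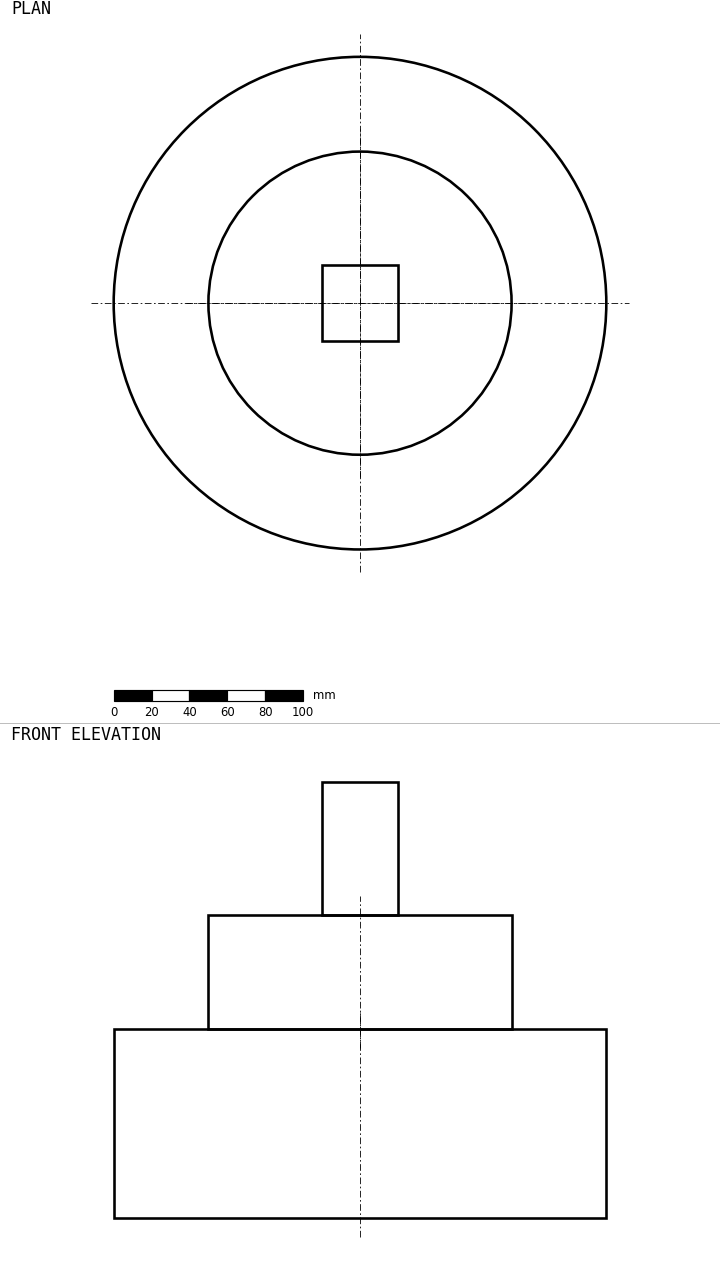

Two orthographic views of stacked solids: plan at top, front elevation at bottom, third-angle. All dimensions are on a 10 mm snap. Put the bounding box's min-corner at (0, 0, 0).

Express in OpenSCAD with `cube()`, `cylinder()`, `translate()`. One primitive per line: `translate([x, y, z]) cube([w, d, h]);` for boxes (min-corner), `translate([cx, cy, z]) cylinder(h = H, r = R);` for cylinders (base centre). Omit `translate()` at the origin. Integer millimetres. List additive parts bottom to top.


translate([130, 130, 0]) cylinder(h = 100, r = 130);
translate([130, 130, 100]) cylinder(h = 60, r = 80);
translate([110, 110, 160]) cube([40, 40, 70]);


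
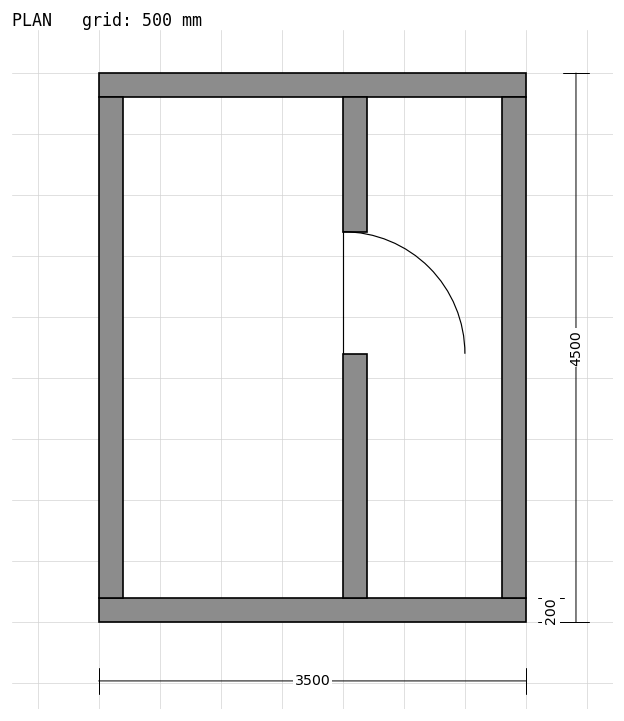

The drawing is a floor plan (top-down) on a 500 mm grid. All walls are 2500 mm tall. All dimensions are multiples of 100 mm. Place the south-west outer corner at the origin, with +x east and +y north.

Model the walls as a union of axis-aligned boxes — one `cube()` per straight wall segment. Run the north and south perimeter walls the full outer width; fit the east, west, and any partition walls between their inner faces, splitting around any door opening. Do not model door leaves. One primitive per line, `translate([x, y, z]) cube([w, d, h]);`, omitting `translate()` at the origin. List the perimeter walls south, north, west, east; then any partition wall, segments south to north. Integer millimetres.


cube([3500, 200, 2500]);
translate([0, 4300, 0]) cube([3500, 200, 2500]);
translate([0, 200, 0]) cube([200, 4100, 2500]);
translate([3300, 200, 0]) cube([200, 4100, 2500]);
translate([2000, 200, 0]) cube([200, 2000, 2500]);
translate([2000, 3200, 0]) cube([200, 1100, 2500]);


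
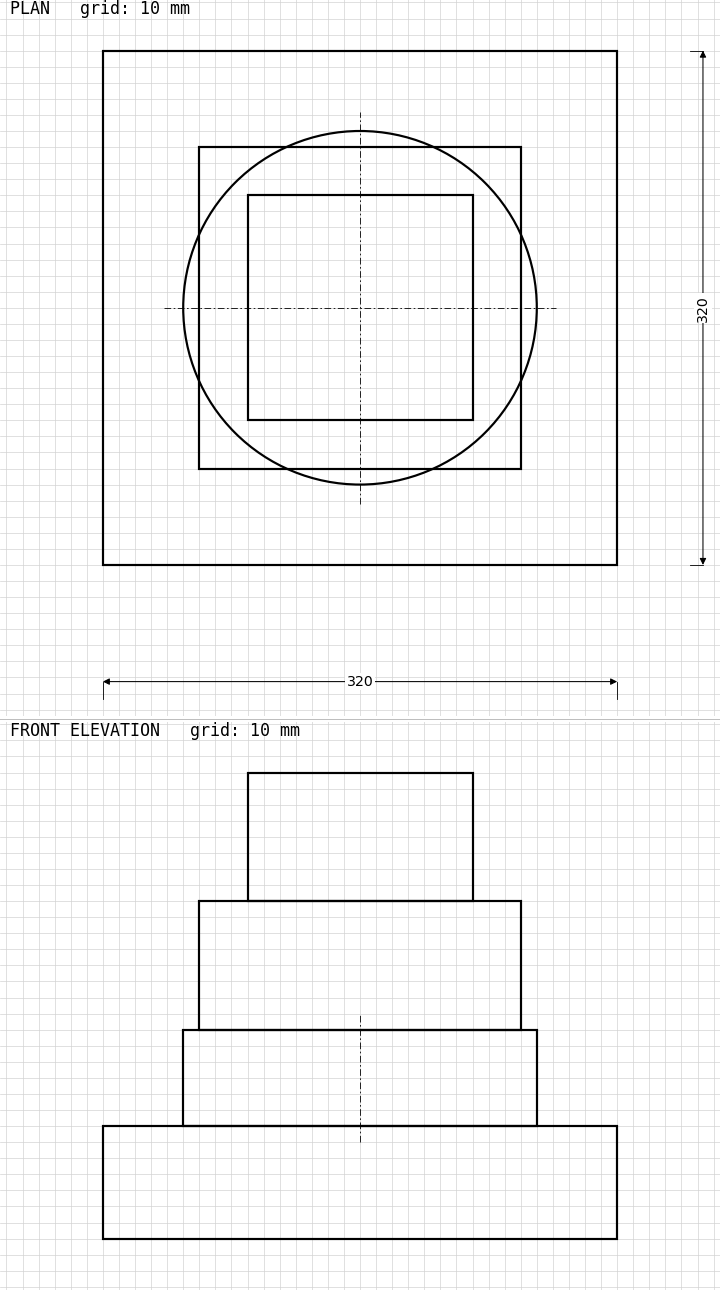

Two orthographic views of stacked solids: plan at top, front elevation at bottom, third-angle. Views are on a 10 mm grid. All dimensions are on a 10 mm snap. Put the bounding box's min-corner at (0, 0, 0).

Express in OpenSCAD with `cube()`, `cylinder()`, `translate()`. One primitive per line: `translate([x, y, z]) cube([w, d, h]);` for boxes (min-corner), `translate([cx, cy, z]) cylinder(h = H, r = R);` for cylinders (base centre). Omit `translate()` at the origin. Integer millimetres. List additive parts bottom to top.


cube([320, 320, 70]);
translate([160, 160, 70]) cylinder(h = 60, r = 110);
translate([60, 60, 130]) cube([200, 200, 80]);
translate([90, 90, 210]) cube([140, 140, 80]);
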